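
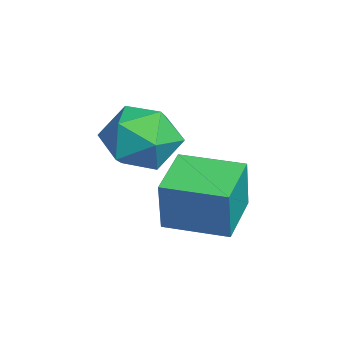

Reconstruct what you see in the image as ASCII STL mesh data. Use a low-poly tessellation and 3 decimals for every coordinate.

solid 
facet normal -0.933 0.049 0.356
outer loop
vertex -3.933 2.866 1.218
vertex -4.187 1.978 0.674
vertex -3.809 1.904 1.675
endloop
endfacet
facet normal -0.468 0.329 0.820
outer loop
vertex -3.933 2.866 1.218
vertex -3.809 1.904 1.675
vertex -3.057 2.658 1.802
endloop
endfacet
facet normal -0.124 0.861 0.493
outer loop
vertex -3.933 2.866 1.218
vertex -3.057 2.658 1.802
vertex -2.971 3.199 0.879
endloop
endfacet
facet normal -0.376 0.910 -0.173
outer loop
vertex -3.933 2.866 1.218
vertex -2.971 3.199 0.879
vertex -3.67 2.778 0.182
endloop
endfacet
facet normal -0.876 0.408 -0.257
outer loop
vertex -3.933 2.866 1.218
vertex -3.67 2.778 0.182
vertex -4.187 1.978 0.674
endloop
endfacet
facet normal 0.010 -0.176 0.984
outer loop
vertex -3.057 2.658 1.802
vertex -3.809 1.904 1.675
vertex -2.77 1.642 1.618
endloop
endfacet
facet normal -0.742 -0.628 0.234
outer loop
vertex -3.809 1.904 1.675
vertex -4.187 1.978 0.674
vertex -3.469 1.221 0.921
endloop
endfacet
facet normal -0.650 -0.046 -0.758
outer loop
vertex -4.187 1.978 0.674
vertex -3.67 2.778 0.182
vertex -3.383 1.762 -0.002
endloop
endfacet
facet normal 0.159 0.766 -0.622
outer loop
vertex -3.67 2.778 0.182
vertex -2.971 3.199 0.879
vertex -2.631 2.516 0.125
endloop
endfacet
facet normal 0.567 0.686 0.455
outer loop
vertex -2.971 3.199 0.879
vertex -3.057 2.658 1.802
vertex -2.253 2.442 1.126
endloop
endfacet
facet normal 0.376 -0.910 0.173
outer loop
vertex -2.507 1.554 0.582
vertex -2.77 1.642 1.618
vertex -3.469 1.221 0.921
endloop
endfacet
facet normal 0.124 -0.861 -0.493
outer loop
vertex -2.507 1.554 0.582
vertex -3.469 1.221 0.921
vertex -3.383 1.762 -0.002
endloop
endfacet
facet normal 0.468 -0.329 -0.820
outer loop
vertex -2.507 1.554 0.582
vertex -3.383 1.762 -0.002
vertex -2.631 2.516 0.125
endloop
endfacet
facet normal 0.933 -0.049 -0.356
outer loop
vertex -2.507 1.554 0.582
vertex -2.631 2.516 0.125
vertex -2.253 2.442 1.126
endloop
endfacet
facet normal 0.876 -0.408 0.257
outer loop
vertex -2.507 1.554 0.582
vertex -2.253 2.442 1.126
vertex -2.77 1.642 1.618
endloop
endfacet
facet normal -0.159 -0.766 0.622
outer loop
vertex -3.469 1.221 0.921
vertex -2.77 1.642 1.618
vertex -3.809 1.904 1.675
endloop
endfacet
facet normal -0.567 -0.686 -0.455
outer loop
vertex -3.383 1.762 -0.002
vertex -3.469 1.221 0.921
vertex -4.187 1.978 0.674
endloop
endfacet
facet normal -0.010 0.176 -0.984
outer loop
vertex -2.631 2.516 0.125
vertex -3.383 1.762 -0.002
vertex -3.67 2.778 0.182
endloop
endfacet
facet normal 0.742 0.628 -0.234
outer loop
vertex -2.253 2.442 1.126
vertex -2.631 2.516 0.125
vertex -2.971 3.199 0.879
endloop
endfacet
facet normal 0.650 0.046 0.758
outer loop
vertex -2.77 1.642 1.618
vertex -2.253 2.442 1.126
vertex -3.057 2.658 1.802
endloop
endfacet
facet normal -0.885 0.411 0.219
outer loop
vertex -4.155 3.19 -0.21
vertex -3.445 4.745 -0.26
vertex -4.487 3.292 -1.741
endloop
endfacet
facet normal -0.415 -0.909 0.029
outer loop
vertex -3.115 2.655 -2.08
vertex -4.155 3.19 -0.21
vertex -4.487 3.292 -1.741
endloop
endfacet
facet normal -0.885 0.411 0.219
outer loop
vertex -4.487 3.292 -1.741
vertex -3.445 4.745 -0.26
vertex -3.777 4.847 -1.791
endloop
endfacet
facet normal -0.211 0.065 -0.975
outer loop
vertex -3.777 4.847 -1.791
vertex -3.115 2.655 -2.08
vertex -4.487 3.292 -1.741
endloop
endfacet
facet normal 0.211 -0.065 0.975
outer loop
vertex -4.155 3.19 -0.21
vertex -2.073 4.108 -0.599
vertex -3.445 4.745 -0.26
endloop
endfacet
facet normal -0.415 -0.909 0.029
outer loop
vertex -2.783 2.553 -0.549
vertex -4.155 3.19 -0.21
vertex -3.115 2.655 -2.08
endloop
endfacet
facet normal 0.211 -0.065 0.975
outer loop
vertex -2.783 2.553 -0.549
vertex -2.073 4.108 -0.599
vertex -4.155 3.19 -0.21
endloop
endfacet
facet normal 0.415 0.909 -0.029
outer loop
vertex -3.445 4.745 -0.26
vertex -2.073 4.108 -0.599
vertex -3.777 4.847 -1.791
endloop
endfacet
facet normal -0.211 0.065 -0.975
outer loop
vertex -2.405 4.21 -2.13
vertex -3.115 2.655 -2.08
vertex -3.777 4.847 -1.791
endloop
endfacet
facet normal 0.415 0.909 -0.029
outer loop
vertex -3.777 4.847 -1.791
vertex -2.073 4.108 -0.599
vertex -2.405 4.21 -2.13
endloop
endfacet
facet normal 0.885 -0.411 -0.219
outer loop
vertex -2.405 4.21 -2.13
vertex -2.783 2.553 -0.549
vertex -3.115 2.655 -2.08
endloop
endfacet
facet normal 0.885 -0.411 -0.219
outer loop
vertex -2.073 4.108 -0.599
vertex -2.783 2.553 -0.549
vertex -2.405 4.21 -2.13
endloop
endfacet

endsolid


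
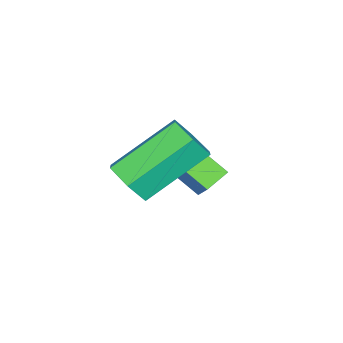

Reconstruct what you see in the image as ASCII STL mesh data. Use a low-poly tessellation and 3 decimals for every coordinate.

solid 
facet normal -0.862 0.326 0.387
outer loop
vertex -1.835 0.929 1.723
vertex -1.28 1.466 2.507
vertex -1.798 1.618 1.226
endloop
endfacet
facet normal -0.504 -0.487 -0.713
outer loop
vertex -1.1 1.354 0.913
vertex -1.835 0.929 1.723
vertex -1.798 1.618 1.226
endloop
endfacet
facet normal -0.863 0.324 0.387
outer loop
vertex -1.798 1.618 1.226
vertex -1.28 1.466 2.507
vertex -1.244 2.154 2.011
endloop
endfacet
facet normal 0.044 0.810 -0.584
outer loop
vertex -1.244 2.154 2.011
vertex -1.1 1.354 0.913
vertex -1.798 1.618 1.226
endloop
endfacet
facet normal -0.044 -0.810 0.585
outer loop
vertex -1.835 0.929 1.723
vertex -0.582 1.202 2.194
vertex -1.28 1.466 2.507
endloop
endfacet
facet normal -0.504 -0.488 -0.713
outer loop
vertex -1.136 0.666 1.409
vertex -1.835 0.929 1.723
vertex -1.1 1.354 0.913
endloop
endfacet
facet normal -0.043 -0.811 0.584
outer loop
vertex -1.136 0.666 1.409
vertex -0.582 1.202 2.194
vertex -1.835 0.929 1.723
endloop
endfacet
facet normal 0.504 0.488 0.713
outer loop
vertex -1.28 1.466 2.507
vertex -0.582 1.202 2.194
vertex -1.244 2.154 2.011
endloop
endfacet
facet normal 0.042 0.810 -0.585
outer loop
vertex -0.545 1.891 1.697
vertex -1.1 1.354 0.913
vertex -1.244 2.154 2.011
endloop
endfacet
facet normal 0.504 0.487 0.713
outer loop
vertex -1.244 2.154 2.011
vertex -0.582 1.202 2.194
vertex -0.545 1.891 1.697
endloop
endfacet
facet normal 0.862 -0.325 -0.388
outer loop
vertex -0.545 1.891 1.697
vertex -1.136 0.666 1.409
vertex -1.1 1.354 0.913
endloop
endfacet
facet normal 0.863 -0.325 -0.387
outer loop
vertex -0.582 1.202 2.194
vertex -1.136 0.666 1.409
vertex -0.545 1.891 1.697
endloop
endfacet
facet normal 0.636 -0.519 -0.571
outer loop
vertex 2.144 0.511 3.857
vertex 1.861 0.855 3.229
vertex 2.455 1.169 3.605
endloop
endfacet
facet normal 0.658 -0.022 0.753
outer loop
vertex 2.144 0.511 3.857
vertex 2.455 1.169 3.605
vertex 0.782 1.621 5.079
endloop
endfacet
facet normal 0.658 -0.022 0.753
outer loop
vertex 0.782 1.621 5.079
vertex 2.455 1.169 3.605
vertex 1.093 2.279 4.827
endloop
endfacet
facet normal -0.636 0.519 0.571
outer loop
vertex 0.782 1.621 5.079
vertex 1.093 2.279 4.827
vertex 0.499 1.965 4.451
endloop
endfacet
facet normal 0.636 -0.519 -0.571
outer loop
vertex 2.455 1.169 3.605
vertex 1.861 0.855 3.229
vertex 2.172 1.513 2.977
endloop
endfacet
facet normal 0.678 0.729 0.094
outer loop
vertex 2.455 1.169 3.605
vertex 2.172 1.513 2.977
vertex 1.093 2.279 4.827
endloop
endfacet
facet normal 0.678 0.729 0.094
outer loop
vertex 1.093 2.279 4.827
vertex 2.172 1.513 2.977
vertex 0.81 2.623 4.199
endloop
endfacet
facet normal -0.636 0.519 0.571
outer loop
vertex 1.093 2.279 4.827
vertex 0.81 2.623 4.199
vertex 0.499 1.965 4.451
endloop
endfacet
facet normal 0.636 -0.519 -0.571
outer loop
vertex 2.172 1.513 2.977
vertex 1.861 0.855 3.229
vertex 1.578 1.199 2.601
endloop
endfacet
facet normal 0.020 0.751 -0.660
outer loop
vertex 2.172 1.513 2.977
vertex 1.578 1.199 2.601
vertex 0.81 2.623 4.199
endloop
endfacet
facet normal 0.020 0.751 -0.660
outer loop
vertex 0.81 2.623 4.199
vertex 1.578 1.199 2.601
vertex 0.216 2.309 3.823
endloop
endfacet
facet normal -0.636 0.519 0.571
outer loop
vertex 0.81 2.623 4.199
vertex 0.216 2.309 3.823
vertex 0.499 1.965 4.451
endloop
endfacet
facet normal 0.636 -0.519 -0.571
outer loop
vertex 1.578 1.199 2.601
vertex 1.861 0.855 3.229
vertex 1.267 0.541 2.853
endloop
endfacet
facet normal -0.658 0.022 -0.753
outer loop
vertex 1.578 1.199 2.601
vertex 1.267 0.541 2.853
vertex 0.216 2.309 3.823
endloop
endfacet
facet normal -0.658 0.022 -0.753
outer loop
vertex 0.216 2.309 3.823
vertex 1.267 0.541 2.853
vertex -0.095 1.651 4.075
endloop
endfacet
facet normal -0.636 0.519 0.571
outer loop
vertex 0.216 2.309 3.823
vertex -0.095 1.651 4.075
vertex 0.499 1.965 4.451
endloop
endfacet
facet normal 0.636 -0.519 -0.571
outer loop
vertex 1.267 0.541 2.853
vertex 1.861 0.855 3.229
vertex 1.55 0.197 3.481
endloop
endfacet
facet normal -0.678 -0.729 -0.094
outer loop
vertex 1.267 0.541 2.853
vertex 1.55 0.197 3.481
vertex -0.095 1.651 4.075
endloop
endfacet
facet normal -0.678 -0.729 -0.094
outer loop
vertex -0.095 1.651 4.075
vertex 1.55 0.197 3.481
vertex 0.188 1.307 4.703
endloop
endfacet
facet normal -0.636 0.519 0.571
outer loop
vertex -0.095 1.651 4.075
vertex 0.188 1.307 4.703
vertex 0.499 1.965 4.451
endloop
endfacet
facet normal 0.636 -0.519 -0.571
outer loop
vertex 1.55 0.197 3.481
vertex 1.861 0.855 3.229
vertex 2.144 0.511 3.857
endloop
endfacet
facet normal -0.020 -0.751 0.660
outer loop
vertex 1.55 0.197 3.481
vertex 2.144 0.511 3.857
vertex 0.188 1.307 4.703
endloop
endfacet
facet normal -0.020 -0.751 0.660
outer loop
vertex 0.188 1.307 4.703
vertex 2.144 0.511 3.857
vertex 0.782 1.621 5.079
endloop
endfacet
facet normal -0.636 0.519 0.571
outer loop
vertex 0.188 1.307 4.703
vertex 0.782 1.621 5.079
vertex 0.499 1.965 4.451
endloop
endfacet

endsolid


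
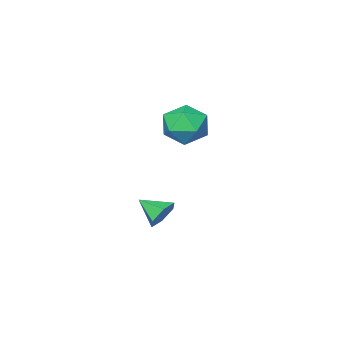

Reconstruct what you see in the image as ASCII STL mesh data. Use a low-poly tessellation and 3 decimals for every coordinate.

solid 
facet normal -0.319 0.837 -0.445
outer loop
vertex -1.884 0.505 -2.629
vertex -2.196 0.019 -3.319
vertex -2.728 0.192 -2.613
endloop
endfacet
facet normal 0.025 -0.016 1.000
outer loop
vertex -1.884 0.505 -2.629
vertex -2.728 0.192 -2.613
vertex -1.724 -1.219 -2.661
endloop
endfacet
facet normal -0.318 0.837 -0.445
outer loop
vertex -2.728 0.192 -2.613
vertex -2.196 0.019 -3.319
vertex -3.04 -0.294 -3.304
endloop
endfacet
facet normal -0.632 -0.470 0.616
outer loop
vertex -2.728 0.192 -2.613
vertex -3.04 -0.294 -3.304
vertex -1.724 -1.219 -2.661
endloop
endfacet
facet normal -0.318 0.837 -0.445
outer loop
vertex -3.04 -0.294 -3.304
vertex -2.196 0.019 -3.319
vertex -2.508 -0.467 -4.009
endloop
endfacet
facet normal -0.507 -0.844 -0.176
outer loop
vertex -3.04 -0.294 -3.304
vertex -2.508 -0.467 -4.009
vertex -1.724 -1.219 -2.661
endloop
endfacet
facet normal -0.320 0.837 -0.445
outer loop
vertex -2.508 -0.467 -4.009
vertex -2.196 0.019 -3.319
vertex -1.665 -0.153 -4.025
endloop
endfacet
facet normal 0.273 -0.764 -0.585
outer loop
vertex -2.508 -0.467 -4.009
vertex -1.665 -0.153 -4.025
vertex -1.724 -1.219 -2.661
endloop
endfacet
facet normal -0.320 0.837 -0.445
outer loop
vertex -1.665 -0.153 -4.025
vertex -2.196 0.019 -3.319
vertex -1.353 0.333 -3.335
endloop
endfacet
facet normal 0.929 -0.310 -0.202
outer loop
vertex -1.665 -0.153 -4.025
vertex -1.353 0.333 -3.335
vertex -1.724 -1.219 -2.661
endloop
endfacet
facet normal -0.320 0.837 -0.445
outer loop
vertex -1.353 0.333 -3.335
vertex -2.196 0.019 -3.319
vertex -1.884 0.505 -2.629
endloop
endfacet
facet normal 0.805 0.064 0.590
outer loop
vertex -1.353 0.333 -3.335
vertex -1.884 0.505 -2.629
vertex -1.724 -1.219 -2.661
endloop
endfacet
facet normal -0.418 0.907 0.045
outer loop
vertex -3.599 1.536 2.05
vertex -3.615 1.467 3.289
vertex -2.631 1.949 2.708
endloop
endfacet
facet normal -0.001 0.848 -0.531
outer loop
vertex -3.599 1.536 2.05
vertex -2.631 1.949 2.708
vertex -2.443 1.298 1.668
endloop
endfacet
facet normal -0.243 0.302 -0.922
outer loop
vertex -3.599 1.536 2.05
vertex -2.443 1.298 1.668
vertex -3.311 0.414 1.607
endloop
endfacet
facet normal -0.809 0.024 -0.587
outer loop
vertex -3.599 1.536 2.05
vertex -3.311 0.414 1.607
vertex -4.035 0.518 2.609
endloop
endfacet
facet normal -0.917 0.398 0.010
outer loop
vertex -3.599 1.536 2.05
vertex -4.035 0.518 2.609
vertex -3.615 1.467 3.289
endloop
endfacet
facet normal 0.658 0.686 -0.310
outer loop
vertex -2.443 1.298 1.668
vertex -2.631 1.949 2.708
vertex -1.745 1.082 2.671
endloop
endfacet
facet normal -0.016 0.783 0.622
outer loop
vertex -2.631 1.949 2.708
vertex -3.615 1.467 3.289
vertex -2.469 1.186 3.673
endloop
endfacet
facet normal -0.824 -0.040 0.565
outer loop
vertex -3.615 1.467 3.289
vertex -4.035 0.518 2.609
vertex -3.337 0.302 3.612
endloop
endfacet
facet normal -0.649 -0.646 -0.402
outer loop
vertex -4.035 0.518 2.609
vertex -3.311 0.414 1.607
vertex -3.149 -0.349 2.572
endloop
endfacet
facet normal 0.268 -0.198 -0.943
outer loop
vertex -3.311 0.414 1.607
vertex -2.443 1.298 1.668
vertex -2.165 0.133 1.991
endloop
endfacet
facet normal 0.809 -0.024 0.587
outer loop
vertex -2.181 0.064 3.23
vertex -1.745 1.082 2.671
vertex -2.469 1.186 3.673
endloop
endfacet
facet normal 0.243 -0.302 0.922
outer loop
vertex -2.181 0.064 3.23
vertex -2.469 1.186 3.673
vertex -3.337 0.302 3.612
endloop
endfacet
facet normal 0.001 -0.848 0.531
outer loop
vertex -2.181 0.064 3.23
vertex -3.337 0.302 3.612
vertex -3.149 -0.349 2.572
endloop
endfacet
facet normal 0.418 -0.907 -0.045
outer loop
vertex -2.181 0.064 3.23
vertex -3.149 -0.349 2.572
vertex -2.165 0.133 1.991
endloop
endfacet
facet normal 0.917 -0.398 -0.010
outer loop
vertex -2.181 0.064 3.23
vertex -2.165 0.133 1.991
vertex -1.745 1.082 2.671
endloop
endfacet
facet normal 0.649 0.646 0.402
outer loop
vertex -2.469 1.186 3.673
vertex -1.745 1.082 2.671
vertex -2.631 1.949 2.708
endloop
endfacet
facet normal -0.268 0.198 0.943
outer loop
vertex -3.337 0.302 3.612
vertex -2.469 1.186 3.673
vertex -3.615 1.467 3.289
endloop
endfacet
facet normal -0.658 -0.686 0.310
outer loop
vertex -3.149 -0.349 2.572
vertex -3.337 0.302 3.612
vertex -4.035 0.518 2.609
endloop
endfacet
facet normal 0.016 -0.783 -0.622
outer loop
vertex -2.165 0.133 1.991
vertex -3.149 -0.349 2.572
vertex -3.311 0.414 1.607
endloop
endfacet
facet normal 0.824 0.040 -0.565
outer loop
vertex -1.745 1.082 2.671
vertex -2.165 0.133 1.991
vertex -2.443 1.298 1.668
endloop
endfacet

endsolid


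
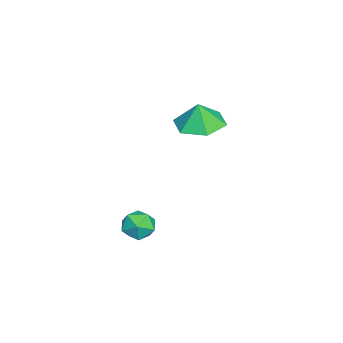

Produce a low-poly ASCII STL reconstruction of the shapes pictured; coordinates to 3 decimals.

solid 
facet normal -0.117 0.052 -0.992
outer loop
vertex -1.694 0.451 2.474
vertex -2.664 0.009 2.565
vertex -2.555 1.072 2.608
endloop
endfacet
facet normal 0.520 0.588 0.620
outer loop
vertex -1.694 0.451 2.474
vertex -2.555 1.072 2.608
vertex -2.536 -0.049 3.655
endloop
endfacet
facet normal -0.116 0.052 -0.992
outer loop
vertex -2.555 1.072 2.608
vertex -2.664 0.009 2.565
vertex -3.525 0.63 2.698
endloop
endfacet
facet normal -0.235 0.661 0.712
outer loop
vertex -2.555 1.072 2.608
vertex -3.525 0.63 2.698
vertex -2.536 -0.049 3.655
endloop
endfacet
facet normal -0.116 0.052 -0.992
outer loop
vertex -3.525 0.63 2.698
vertex -2.664 0.009 2.565
vertex -3.634 -0.434 2.655
endloop
endfacet
facet normal -0.680 0.040 0.732
outer loop
vertex -3.525 0.63 2.698
vertex -3.634 -0.434 2.655
vertex -2.536 -0.049 3.655
endloop
endfacet
facet normal -0.116 0.053 -0.992
outer loop
vertex -3.634 -0.434 2.655
vertex -2.664 0.009 2.565
vertex -2.773 -1.055 2.521
endloop
endfacet
facet normal -0.370 -0.655 0.659
outer loop
vertex -3.634 -0.434 2.655
vertex -2.773 -1.055 2.521
vertex -2.536 -0.049 3.655
endloop
endfacet
facet normal -0.116 0.053 -0.992
outer loop
vertex -2.773 -1.055 2.521
vertex -2.664 0.009 2.565
vertex -1.803 -0.612 2.431
endloop
endfacet
facet normal 0.385 -0.729 0.566
outer loop
vertex -2.773 -1.055 2.521
vertex -1.803 -0.612 2.431
vertex -2.536 -0.049 3.655
endloop
endfacet
facet normal -0.117 0.052 -0.992
outer loop
vertex -1.803 -0.612 2.431
vertex -2.664 0.009 2.565
vertex -1.694 0.451 2.474
endloop
endfacet
facet normal 0.830 -0.107 0.547
outer loop
vertex -1.803 -0.612 2.431
vertex -1.694 0.451 2.474
vertex -2.536 -0.049 3.655
endloop
endfacet
facet normal -0.979 0.191 0.071
outer loop
vertex 1.412 -1.578 -0.618
vertex 1.46 -1.609 0.126
vertex 1.561 -0.959 -0.228
endloop
endfacet
facet normal -0.702 0.493 -0.515
outer loop
vertex 1.412 -1.578 -0.618
vertex 1.561 -0.959 -0.228
vertex 1.929 -1.098 -0.863
endloop
endfacet
facet normal -0.411 -0.023 -0.911
outer loop
vertex 1.412 -1.578 -0.618
vertex 1.929 -1.098 -0.863
vertex 2.054 -1.833 -0.901
endloop
endfacet
facet normal -0.508 -0.644 -0.572
outer loop
vertex 1.412 -1.578 -0.618
vertex 2.054 -1.833 -0.901
vertex 1.765 -2.148 -0.29
endloop
endfacet
facet normal -0.858 -0.512 0.034
outer loop
vertex 1.412 -1.578 -0.618
vertex 1.765 -2.148 -0.29
vertex 1.46 -1.609 0.126
endloop
endfacet
facet normal -0.179 0.934 -0.308
outer loop
vertex 1.929 -1.098 -0.863
vertex 1.561 -0.959 -0.228
vertex 2.295 -0.832 -0.27
endloop
endfacet
facet normal -0.628 0.445 0.638
outer loop
vertex 1.561 -0.959 -0.228
vertex 1.46 -1.609 0.126
vertex 2.006 -1.147 0.341
endloop
endfacet
facet normal -0.434 -0.691 0.578
outer loop
vertex 1.46 -1.609 0.126
vertex 1.765 -2.148 -0.29
vertex 2.131 -1.882 0.303
endloop
endfacet
facet normal 0.134 -0.905 -0.404
outer loop
vertex 1.765 -2.148 -0.29
vertex 2.054 -1.833 -0.901
vertex 2.499 -2.021 -0.332
endloop
endfacet
facet normal 0.291 0.099 -0.952
outer loop
vertex 2.054 -1.833 -0.901
vertex 1.929 -1.098 -0.863
vertex 2.6 -1.371 -0.686
endloop
endfacet
facet normal 0.508 0.644 0.572
outer loop
vertex 2.648 -1.402 0.058
vertex 2.295 -0.832 -0.27
vertex 2.006 -1.147 0.341
endloop
endfacet
facet normal 0.411 0.023 0.911
outer loop
vertex 2.648 -1.402 0.058
vertex 2.006 -1.147 0.341
vertex 2.131 -1.882 0.303
endloop
endfacet
facet normal 0.702 -0.493 0.515
outer loop
vertex 2.648 -1.402 0.058
vertex 2.131 -1.882 0.303
vertex 2.499 -2.021 -0.332
endloop
endfacet
facet normal 0.979 -0.191 -0.071
outer loop
vertex 2.648 -1.402 0.058
vertex 2.499 -2.021 -0.332
vertex 2.6 -1.371 -0.686
endloop
endfacet
facet normal 0.858 0.512 -0.034
outer loop
vertex 2.648 -1.402 0.058
vertex 2.6 -1.371 -0.686
vertex 2.295 -0.832 -0.27
endloop
endfacet
facet normal -0.134 0.905 0.404
outer loop
vertex 2.006 -1.147 0.341
vertex 2.295 -0.832 -0.27
vertex 1.561 -0.959 -0.228
endloop
endfacet
facet normal -0.291 -0.099 0.952
outer loop
vertex 2.131 -1.882 0.303
vertex 2.006 -1.147 0.341
vertex 1.46 -1.609 0.126
endloop
endfacet
facet normal 0.179 -0.934 0.308
outer loop
vertex 2.499 -2.021 -0.332
vertex 2.131 -1.882 0.303
vertex 1.765 -2.148 -0.29
endloop
endfacet
facet normal 0.628 -0.445 -0.638
outer loop
vertex 2.6 -1.371 -0.686
vertex 2.499 -2.021 -0.332
vertex 2.054 -1.833 -0.901
endloop
endfacet
facet normal 0.434 0.691 -0.578
outer loop
vertex 2.295 -0.832 -0.27
vertex 2.6 -1.371 -0.686
vertex 1.929 -1.098 -0.863
endloop
endfacet

endsolid


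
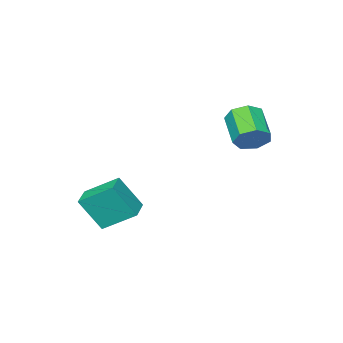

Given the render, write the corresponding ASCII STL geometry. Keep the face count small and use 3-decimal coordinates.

solid 
facet normal 0.424 0.746 -0.513
outer loop
vertex -2.529 4.093 -0.38
vertex -3.078 4.466 -0.291
vertex -2.534 4.424 0.097
endloop
endfacet
facet normal 0.906 -0.344 0.248
outer loop
vertex -2.529 4.093 -0.38
vertex -2.534 4.424 0.097
vertex -3.093 3.1 0.301
endloop
endfacet
facet normal 0.906 -0.344 0.248
outer loop
vertex -3.093 3.1 0.301
vertex -2.534 4.424 0.097
vertex -3.098 3.431 0.779
endloop
endfacet
facet normal -0.425 -0.746 0.512
outer loop
vertex -3.093 3.1 0.301
vertex -3.098 3.431 0.779
vertex -3.642 3.474 0.391
endloop
endfacet
facet normal 0.423 0.747 -0.513
outer loop
vertex -2.534 4.424 0.097
vertex -3.078 4.466 -0.291
vertex -2.949 4.787 0.283
endloop
endfacet
facet normal 0.558 0.230 0.797
outer loop
vertex -2.534 4.424 0.097
vertex -2.949 4.787 0.283
vertex -3.098 3.431 0.779
endloop
endfacet
facet normal 0.559 0.230 0.796
outer loop
vertex -3.098 3.431 0.779
vertex -2.949 4.787 0.283
vertex -3.512 3.794 0.965
endloop
endfacet
facet normal -0.424 -0.747 0.512
outer loop
vertex -3.098 3.431 0.779
vertex -3.512 3.794 0.965
vertex -3.642 3.474 0.391
endloop
endfacet
facet normal 0.424 0.747 -0.513
outer loop
vertex -2.949 4.787 0.283
vertex -3.078 4.466 -0.291
vertex -3.461 4.908 0.036
endloop
endfacet
facet normal -0.211 0.632 0.746
outer loop
vertex -2.949 4.787 0.283
vertex -3.461 4.908 0.036
vertex -3.512 3.794 0.965
endloop
endfacet
facet normal -0.209 0.632 0.746
outer loop
vertex -3.512 3.794 0.965
vertex -3.461 4.908 0.036
vertex -4.025 3.916 0.718
endloop
endfacet
facet normal -0.424 -0.747 0.512
outer loop
vertex -3.512 3.794 0.965
vertex -4.025 3.916 0.718
vertex -3.642 3.474 0.391
endloop
endfacet
facet normal 0.424 0.747 -0.512
outer loop
vertex -3.461 4.908 0.036
vertex -3.078 4.466 -0.291
vertex -3.685 4.697 -0.457
endloop
endfacet
facet normal -0.819 0.558 0.134
outer loop
vertex -3.461 4.908 0.036
vertex -3.685 4.697 -0.457
vertex -4.025 3.916 0.718
endloop
endfacet
facet normal -0.820 0.557 0.133
outer loop
vertex -4.025 3.916 0.718
vertex -3.685 4.697 -0.457
vertex -4.249 3.704 0.225
endloop
endfacet
facet normal -0.423 -0.747 0.513
outer loop
vertex -4.025 3.916 0.718
vertex -4.249 3.704 0.225
vertex -3.642 3.474 0.391
endloop
endfacet
facet normal 0.424 0.747 -0.512
outer loop
vertex -3.685 4.697 -0.457
vertex -3.078 4.466 -0.291
vertex -3.452 4.312 -0.825
endloop
endfacet
facet normal -0.812 0.063 -0.580
outer loop
vertex -3.685 4.697 -0.457
vertex -3.452 4.312 -0.825
vertex -4.249 3.704 0.225
endloop
endfacet
facet normal -0.812 0.063 -0.580
outer loop
vertex -4.249 3.704 0.225
vertex -3.452 4.312 -0.825
vertex -4.016 3.319 -0.143
endloop
endfacet
facet normal -0.423 -0.747 0.513
outer loop
vertex -4.249 3.704 0.225
vertex -4.016 3.319 -0.143
vertex -3.642 3.474 0.391
endloop
endfacet
facet normal 0.425 0.746 -0.513
outer loop
vertex -3.452 4.312 -0.825
vertex -3.078 4.466 -0.291
vertex -2.938 4.043 -0.791
endloop
endfacet
facet normal -0.194 -0.478 -0.857
outer loop
vertex -3.452 4.312 -0.825
vertex -2.938 4.043 -0.791
vertex -4.016 3.319 -0.143
endloop
endfacet
facet normal -0.193 -0.479 -0.856
outer loop
vertex -4.016 3.319 -0.143
vertex -2.938 4.043 -0.791
vertex -3.501 3.05 -0.109
endloop
endfacet
facet normal -0.424 -0.746 0.513
outer loop
vertex -4.016 3.319 -0.143
vertex -3.501 3.05 -0.109
vertex -3.642 3.474 0.391
endloop
endfacet
facet normal 0.424 0.746 -0.513
outer loop
vertex -2.938 4.043 -0.791
vertex -3.078 4.466 -0.291
vertex -2.529 4.093 -0.38
endloop
endfacet
facet normal 0.571 -0.659 -0.488
outer loop
vertex -2.938 4.043 -0.791
vertex -2.529 4.093 -0.38
vertex -3.501 3.05 -0.109
endloop
endfacet
facet normal 0.572 -0.659 -0.488
outer loop
vertex -3.501 3.05 -0.109
vertex -2.529 4.093 -0.38
vertex -3.093 3.1 0.301
endloop
endfacet
facet normal -0.424 -0.746 0.513
outer loop
vertex -3.501 3.05 -0.109
vertex -3.093 3.1 0.301
vertex -3.642 3.474 0.391
endloop
endfacet
facet normal -0.793 -0.607 0.057
outer loop
vertex 0.131 -0.341 -3.318
vertex -0.571 0.649 -2.543
vertex -0.41 0.249 -4.562
endloop
endfacet
facet normal 0.487 -0.688 -0.538
outer loop
vertex 0.351 0.831 -4.617
vertex 0.131 -0.341 -3.318
vertex -0.41 0.249 -4.562
endloop
endfacet
facet normal -0.793 -0.607 0.057
outer loop
vertex -0.41 0.249 -4.562
vertex -0.571 0.649 -2.543
vertex -1.112 1.239 -3.788
endloop
endfacet
facet normal -0.366 0.398 -0.841
outer loop
vertex -1.112 1.239 -3.788
vertex 0.351 0.831 -4.617
vertex -0.41 0.249 -4.562
endloop
endfacet
facet normal 0.366 -0.399 0.841
outer loop
vertex 0.131 -0.341 -3.318
vertex 0.19 1.231 -2.598
vertex -0.571 0.649 -2.543
endloop
endfacet
facet normal 0.488 -0.688 -0.538
outer loop
vertex 0.892 0.241 -3.372
vertex 0.131 -0.341 -3.318
vertex 0.351 0.831 -4.617
endloop
endfacet
facet normal 0.365 -0.399 0.841
outer loop
vertex 0.892 0.241 -3.372
vertex 0.19 1.231 -2.598
vertex 0.131 -0.341 -3.318
endloop
endfacet
facet normal -0.487 0.688 0.538
outer loop
vertex -0.571 0.649 -2.543
vertex 0.19 1.231 -2.598
vertex -1.112 1.239 -3.788
endloop
endfacet
facet normal -0.365 0.399 -0.841
outer loop
vertex -0.351 1.821 -3.842
vertex 0.351 0.831 -4.617
vertex -1.112 1.239 -3.788
endloop
endfacet
facet normal -0.488 0.688 0.538
outer loop
vertex -1.112 1.239 -3.788
vertex 0.19 1.231 -2.598
vertex -0.351 1.821 -3.842
endloop
endfacet
facet normal 0.793 0.607 -0.057
outer loop
vertex -0.351 1.821 -3.842
vertex 0.892 0.241 -3.372
vertex 0.351 0.831 -4.617
endloop
endfacet
facet normal 0.793 0.607 -0.057
outer loop
vertex 0.19 1.231 -2.598
vertex 0.892 0.241 -3.372
vertex -0.351 1.821 -3.842
endloop
endfacet

endsolid


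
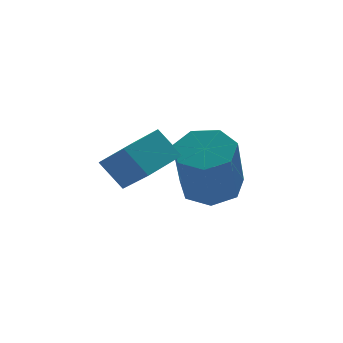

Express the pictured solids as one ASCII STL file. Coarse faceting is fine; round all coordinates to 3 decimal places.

solid 
facet normal -0.832 -0.521 -0.190
outer loop
vertex -0.305 -2.4 2.379
vertex -0.723 -1.415 1.508
vertex 0.21 -2.919 1.544
endloop
endfacet
facet normal 0.303 -0.714 0.631
outer loop
vertex 1.383 -2.185 1.812
vertex -0.305 -2.4 2.379
vertex 0.21 -2.919 1.544
endloop
endfacet
facet normal -0.832 -0.521 -0.190
outer loop
vertex 0.21 -2.919 1.544
vertex -0.723 -1.415 1.508
vertex -0.208 -1.934 0.673
endloop
endfacet
facet normal 0.465 -0.468 -0.752
outer loop
vertex -0.208 -1.934 0.673
vertex 1.383 -2.185 1.812
vertex 0.21 -2.919 1.544
endloop
endfacet
facet normal -0.465 0.468 0.752
outer loop
vertex -0.305 -2.4 2.379
vertex 0.45 -0.681 1.776
vertex -0.723 -1.415 1.508
endloop
endfacet
facet normal 0.303 -0.714 0.631
outer loop
vertex 0.868 -1.666 2.647
vertex -0.305 -2.4 2.379
vertex 1.383 -2.185 1.812
endloop
endfacet
facet normal -0.465 0.468 0.752
outer loop
vertex 0.868 -1.666 2.647
vertex 0.45 -0.681 1.776
vertex -0.305 -2.4 2.379
endloop
endfacet
facet normal -0.303 0.714 -0.631
outer loop
vertex -0.723 -1.415 1.508
vertex 0.45 -0.681 1.776
vertex -0.208 -1.934 0.673
endloop
endfacet
facet normal 0.465 -0.468 -0.752
outer loop
vertex 0.965 -1.2 0.941
vertex 1.383 -2.185 1.812
vertex -0.208 -1.934 0.673
endloop
endfacet
facet normal -0.303 0.714 -0.631
outer loop
vertex -0.208 -1.934 0.673
vertex 0.45 -0.681 1.776
vertex 0.965 -1.2 0.941
endloop
endfacet
facet normal 0.832 0.521 0.190
outer loop
vertex 0.965 -1.2 0.941
vertex 0.868 -1.666 2.647
vertex 1.383 -2.185 1.812
endloop
endfacet
facet normal 0.832 0.521 0.190
outer loop
vertex 0.45 -0.681 1.776
vertex 0.868 -1.666 2.647
vertex 0.965 -1.2 0.941
endloop
endfacet
facet normal 0.239 0.403 -0.884
outer loop
vertex 3.901 -0.159 -0.366
vertex 2.992 0.015 -0.532
vertex 3.626 0.565 -0.11
endloop
endfacet
facet normal 0.911 0.223 0.348
outer loop
vertex 3.901 -0.159 -0.366
vertex 3.626 0.565 -0.11
vertex 3.397 -1.009 1.499
endloop
endfacet
facet normal 0.911 0.223 0.348
outer loop
vertex 3.397 -1.009 1.499
vertex 3.626 0.565 -0.11
vertex 3.122 -0.284 1.755
endloop
endfacet
facet normal -0.239 -0.403 0.883
outer loop
vertex 3.397 -1.009 1.499
vertex 3.122 -0.284 1.755
vertex 2.488 -0.835 1.332
endloop
endfacet
facet normal 0.239 0.403 -0.884
outer loop
vertex 3.626 0.565 -0.11
vertex 2.992 0.015 -0.532
vertex 2.874 0.875 -0.172
endloop
endfacet
facet normal 0.305 0.833 0.462
outer loop
vertex 3.626 0.565 -0.11
vertex 2.874 0.875 -0.172
vertex 3.122 -0.284 1.755
endloop
endfacet
facet normal 0.304 0.833 0.462
outer loop
vertex 3.122 -0.284 1.755
vertex 2.874 0.875 -0.172
vertex 2.37 0.025 1.692
endloop
endfacet
facet normal -0.239 -0.403 0.883
outer loop
vertex 3.122 -0.284 1.755
vertex 2.37 0.025 1.692
vertex 2.488 -0.835 1.332
endloop
endfacet
facet normal 0.239 0.403 -0.884
outer loop
vertex 2.874 0.875 -0.172
vertex 2.992 0.015 -0.532
vertex 2.211 0.537 -0.505
endloop
endfacet
facet normal -0.531 0.816 0.229
outer loop
vertex 2.874 0.875 -0.172
vertex 2.211 0.537 -0.505
vertex 2.37 0.025 1.692
endloop
endfacet
facet normal -0.531 0.816 0.229
outer loop
vertex 2.37 0.025 1.692
vertex 2.211 0.537 -0.505
vertex 1.707 -0.313 1.359
endloop
endfacet
facet normal -0.239 -0.403 0.884
outer loop
vertex 2.37 0.025 1.692
vertex 1.707 -0.313 1.359
vertex 2.488 -0.835 1.332
endloop
endfacet
facet normal 0.239 0.403 -0.883
outer loop
vertex 2.211 0.537 -0.505
vertex 2.992 0.015 -0.532
vertex 2.136 -0.194 -0.859
endloop
endfacet
facet normal -0.967 0.185 -0.177
outer loop
vertex 2.211 0.537 -0.505
vertex 2.136 -0.194 -0.859
vertex 1.707 -0.313 1.359
endloop
endfacet
facet normal -0.967 0.185 -0.177
outer loop
vertex 1.707 -0.313 1.359
vertex 2.136 -0.194 -0.859
vertex 1.632 -1.044 1.006
endloop
endfacet
facet normal -0.238 -0.402 0.884
outer loop
vertex 1.707 -0.313 1.359
vertex 1.632 -1.044 1.006
vertex 2.488 -0.835 1.332
endloop
endfacet
facet normal 0.239 0.402 -0.884
outer loop
vertex 2.136 -0.194 -0.859
vertex 2.992 0.015 -0.532
vertex 2.705 -0.768 -0.966
endloop
endfacet
facet normal -0.675 -0.585 -0.449
outer loop
vertex 2.136 -0.194 -0.859
vertex 2.705 -0.768 -0.966
vertex 1.632 -1.044 1.006
endloop
endfacet
facet normal -0.675 -0.585 -0.449
outer loop
vertex 1.632 -1.044 1.006
vertex 2.705 -0.768 -0.966
vertex 2.201 -1.618 0.898
endloop
endfacet
facet normal -0.238 -0.403 0.884
outer loop
vertex 1.632 -1.044 1.006
vertex 2.201 -1.618 0.898
vertex 2.488 -0.835 1.332
endloop
endfacet
facet normal 0.238 0.403 -0.884
outer loop
vertex 2.705 -0.768 -0.966
vertex 2.992 0.015 -0.532
vertex 3.491 -0.752 -0.747
endloop
endfacet
facet normal 0.125 -0.915 -0.383
outer loop
vertex 2.705 -0.768 -0.966
vertex 3.491 -0.752 -0.747
vertex 2.201 -1.618 0.898
endloop
endfacet
facet normal 0.125 -0.915 -0.383
outer loop
vertex 2.201 -1.618 0.898
vertex 3.491 -0.752 -0.747
vertex 2.987 -1.602 1.117
endloop
endfacet
facet normal -0.238 -0.403 0.884
outer loop
vertex 2.201 -1.618 0.898
vertex 2.987 -1.602 1.117
vertex 2.488 -0.835 1.332
endloop
endfacet
facet normal 0.238 0.403 -0.884
outer loop
vertex 3.491 -0.752 -0.747
vertex 2.992 0.015 -0.532
vertex 3.901 -0.159 -0.366
endloop
endfacet
facet normal 0.831 -0.556 -0.029
outer loop
vertex 3.491 -0.752 -0.747
vertex 3.901 -0.159 -0.366
vertex 2.987 -1.602 1.117
endloop
endfacet
facet normal 0.831 -0.556 -0.029
outer loop
vertex 2.987 -1.602 1.117
vertex 3.901 -0.159 -0.366
vertex 3.397 -1.009 1.499
endloop
endfacet
facet normal -0.239 -0.403 0.883
outer loop
vertex 2.987 -1.602 1.117
vertex 3.397 -1.009 1.499
vertex 2.488 -0.835 1.332
endloop
endfacet

endsolid


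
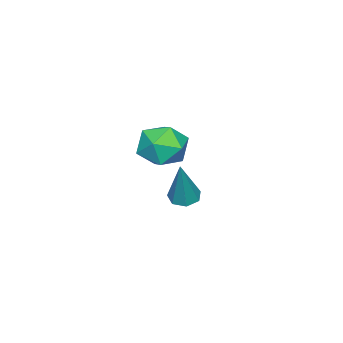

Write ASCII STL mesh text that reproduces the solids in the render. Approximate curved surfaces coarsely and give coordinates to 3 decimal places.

solid 
facet normal 0.436 0.557 0.707
outer loop
vertex 1.671 4.229 2.953
vertex 1.383 3.678 3.565
vertex 2.16 3.546 3.19
endloop
endfacet
facet normal 0.795 0.600 0.090
outer loop
vertex 1.671 4.229 2.953
vertex 2.16 3.546 3.19
vertex 2.092 3.763 2.347
endloop
endfacet
facet normal 0.347 0.844 -0.408
outer loop
vertex 1.671 4.229 2.953
vertex 2.092 3.763 2.347
vertex 1.274 4.029 2.202
endloop
endfacet
facet normal -0.288 0.952 -0.102
outer loop
vertex 1.671 4.229 2.953
vertex 1.274 4.029 2.202
vertex 0.836 3.977 2.955
endloop
endfacet
facet normal -0.232 0.775 0.588
outer loop
vertex 1.671 4.229 2.953
vertex 0.836 3.977 2.955
vertex 1.383 3.678 3.565
endloop
endfacet
facet normal 0.994 -0.060 -0.096
outer loop
vertex 2.092 3.763 2.347
vertex 2.16 3.546 3.19
vertex 2.064 2.923 2.585
endloop
endfacet
facet normal 0.413 -0.129 0.901
outer loop
vertex 2.16 3.546 3.19
vertex 1.383 3.678 3.565
vertex 1.626 2.871 3.338
endloop
endfacet
facet normal -0.669 0.223 0.709
outer loop
vertex 1.383 3.678 3.565
vertex 0.836 3.977 2.955
vertex 0.808 3.137 3.193
endloop
endfacet
facet normal -0.758 0.511 -0.406
outer loop
vertex 0.836 3.977 2.955
vertex 1.274 4.029 2.202
vertex 0.74 3.354 2.35
endloop
endfacet
facet normal 0.269 0.335 -0.903
outer loop
vertex 1.274 4.029 2.202
vertex 2.092 3.763 2.347
vertex 1.517 3.222 1.975
endloop
endfacet
facet normal 0.288 -0.952 0.102
outer loop
vertex 1.229 2.671 2.587
vertex 2.064 2.923 2.585
vertex 1.626 2.871 3.338
endloop
endfacet
facet normal -0.347 -0.844 0.408
outer loop
vertex 1.229 2.671 2.587
vertex 1.626 2.871 3.338
vertex 0.808 3.137 3.193
endloop
endfacet
facet normal -0.795 -0.600 -0.090
outer loop
vertex 1.229 2.671 2.587
vertex 0.808 3.137 3.193
vertex 0.74 3.354 2.35
endloop
endfacet
facet normal -0.436 -0.557 -0.707
outer loop
vertex 1.229 2.671 2.587
vertex 0.74 3.354 2.35
vertex 1.517 3.222 1.975
endloop
endfacet
facet normal 0.232 -0.775 -0.588
outer loop
vertex 1.229 2.671 2.587
vertex 1.517 3.222 1.975
vertex 2.064 2.923 2.585
endloop
endfacet
facet normal 0.758 -0.511 0.406
outer loop
vertex 1.626 2.871 3.338
vertex 2.064 2.923 2.585
vertex 2.16 3.546 3.19
endloop
endfacet
facet normal -0.269 -0.335 0.903
outer loop
vertex 0.808 3.137 3.193
vertex 1.626 2.871 3.338
vertex 1.383 3.678 3.565
endloop
endfacet
facet normal -0.994 0.060 0.096
outer loop
vertex 0.74 3.354 2.35
vertex 0.808 3.137 3.193
vertex 0.836 3.977 2.955
endloop
endfacet
facet normal -0.413 0.129 -0.901
outer loop
vertex 1.517 3.222 1.975
vertex 0.74 3.354 2.35
vertex 1.274 4.029 2.202
endloop
endfacet
facet normal 0.669 -0.223 -0.709
outer loop
vertex 2.064 2.923 2.585
vertex 1.517 3.222 1.975
vertex 2.092 3.763 2.347
endloop
endfacet
facet normal -0.363 -0.125 -0.923
outer loop
vertex -1.51 2.577 -1.526
vertex -1.916 2.265 -1.324
vertex -1.908 2.809 -1.401
endloop
endfacet
facet normal 0.496 0.868 -0.032
outer loop
vertex -1.51 2.577 -1.526
vertex -1.908 2.809 -1.401
vertex -1.244 2.495 0.384
endloop
endfacet
facet normal -0.363 -0.125 -0.923
outer loop
vertex -1.908 2.809 -1.401
vertex -1.916 2.265 -1.324
vertex -2.312 2.631 -1.218
endloop
endfacet
facet normal -0.284 0.921 0.268
outer loop
vertex -1.908 2.809 -1.401
vertex -2.312 2.631 -1.218
vertex -1.244 2.495 0.384
endloop
endfacet
facet normal -0.363 -0.125 -0.923
outer loop
vertex -2.312 2.631 -1.218
vertex -1.916 2.265 -1.324
vertex -2.417 2.177 -1.115
endloop
endfacet
facet normal -0.780 0.304 0.546
outer loop
vertex -2.312 2.631 -1.218
vertex -2.417 2.177 -1.115
vertex -1.244 2.495 0.384
endloop
endfacet
facet normal -0.363 -0.124 -0.923
outer loop
vertex -2.417 2.177 -1.115
vertex -1.916 2.265 -1.324
vertex -2.145 1.789 -1.17
endloop
endfacet
facet normal -0.617 -0.517 0.593
outer loop
vertex -2.417 2.177 -1.115
vertex -2.145 1.789 -1.17
vertex -1.244 2.495 0.384
endloop
endfacet
facet normal -0.363 -0.124 -0.923
outer loop
vertex -2.145 1.789 -1.17
vertex -1.916 2.265 -1.324
vertex -1.7 1.759 -1.341
endloop
endfacet
facet normal 0.081 -0.924 0.373
outer loop
vertex -2.145 1.789 -1.17
vertex -1.7 1.759 -1.341
vertex -1.244 2.495 0.384
endloop
endfacet
facet normal -0.363 -0.124 -0.923
outer loop
vertex -1.7 1.759 -1.341
vertex -1.916 2.265 -1.324
vertex -1.418 2.11 -1.499
endloop
endfacet
facet normal 0.790 -0.611 0.052
outer loop
vertex -1.7 1.759 -1.341
vertex -1.418 2.11 -1.499
vertex -1.244 2.495 0.384
endloop
endfacet
facet normal -0.363 -0.125 -0.923
outer loop
vertex -1.418 2.11 -1.499
vertex -1.916 2.265 -1.324
vertex -1.51 2.577 -1.526
endloop
endfacet
facet normal 0.974 0.185 -0.128
outer loop
vertex -1.418 2.11 -1.499
vertex -1.51 2.577 -1.526
vertex -1.244 2.495 0.384
endloop
endfacet

endsolid


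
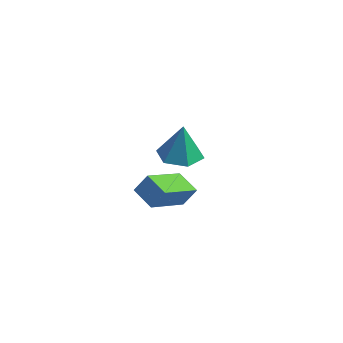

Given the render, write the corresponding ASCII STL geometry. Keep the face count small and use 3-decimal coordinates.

solid 
facet normal -0.361 -0.425 -0.830
outer loop
vertex -3.287 -1.191 -1.895
vertex -4.368 -1.041 -1.502
vertex -3.366 0.744 -2.852
endloop
endfacet
facet normal 0.932 -0.130 -0.339
outer loop
vertex -3.012 1.161 -2.038
vertex -3.287 -1.191 -1.895
vertex -3.366 0.744 -2.852
endloop
endfacet
facet normal -0.361 -0.425 -0.830
outer loop
vertex -3.366 0.744 -2.852
vertex -4.368 -1.041 -1.502
vertex -4.447 0.894 -2.459
endloop
endfacet
facet normal -0.037 0.896 -0.443
outer loop
vertex -4.447 0.894 -2.459
vertex -3.012 1.161 -2.038
vertex -3.366 0.744 -2.852
endloop
endfacet
facet normal 0.037 -0.896 0.443
outer loop
vertex -3.287 -1.191 -1.895
vertex -4.014 -0.624 -0.688
vertex -4.368 -1.041 -1.502
endloop
endfacet
facet normal 0.932 -0.130 -0.339
outer loop
vertex -2.933 -0.774 -1.081
vertex -3.287 -1.191 -1.895
vertex -3.012 1.161 -2.038
endloop
endfacet
facet normal 0.037 -0.896 0.443
outer loop
vertex -2.933 -0.774 -1.081
vertex -4.014 -0.624 -0.688
vertex -3.287 -1.191 -1.895
endloop
endfacet
facet normal -0.932 0.130 0.339
outer loop
vertex -4.368 -1.041 -1.502
vertex -4.014 -0.624 -0.688
vertex -4.447 0.894 -2.459
endloop
endfacet
facet normal -0.037 0.896 -0.443
outer loop
vertex -4.093 1.311 -1.645
vertex -3.012 1.161 -2.038
vertex -4.447 0.894 -2.459
endloop
endfacet
facet normal -0.932 0.130 0.339
outer loop
vertex -4.447 0.894 -2.459
vertex -4.014 -0.624 -0.688
vertex -4.093 1.311 -1.645
endloop
endfacet
facet normal 0.361 0.425 0.830
outer loop
vertex -4.093 1.311 -1.645
vertex -2.933 -0.774 -1.081
vertex -3.012 1.161 -2.038
endloop
endfacet
facet normal 0.361 0.425 0.830
outer loop
vertex -4.014 -0.624 -0.688
vertex -2.933 -0.774 -1.081
vertex -4.093 1.311 -1.645
endloop
endfacet
facet normal -0.074 -0.023 -0.997
outer loop
vertex -0.944 -0.713 1.942
vertex -1.74 -1.189 2.012
vertex -1.755 -0.259 1.992
endloop
endfacet
facet normal 0.467 0.792 0.393
outer loop
vertex -0.944 -0.713 1.942
vertex -1.755 -0.259 1.992
vertex -1.62 -1.151 3.628
endloop
endfacet
facet normal -0.074 -0.023 -0.997
outer loop
vertex -1.755 -0.259 1.992
vertex -1.74 -1.189 2.012
vertex -2.551 -0.735 2.062
endloop
endfacet
facet normal -0.426 0.779 0.460
outer loop
vertex -1.755 -0.259 1.992
vertex -2.551 -0.735 2.062
vertex -1.62 -1.151 3.628
endloop
endfacet
facet normal -0.075 -0.024 -0.997
outer loop
vertex -2.551 -0.735 2.062
vertex -1.74 -1.189 2.012
vertex -2.536 -1.665 2.083
endloop
endfacet
facet normal -0.860 -0.002 0.511
outer loop
vertex -2.551 -0.735 2.062
vertex -2.536 -1.665 2.083
vertex -1.62 -1.151 3.628
endloop
endfacet
facet normal -0.075 -0.024 -0.997
outer loop
vertex -2.536 -1.665 2.083
vertex -1.74 -1.189 2.012
vertex -1.726 -2.119 2.033
endloop
endfacet
facet normal -0.402 -0.771 0.495
outer loop
vertex -2.536 -1.665 2.083
vertex -1.726 -2.119 2.033
vertex -1.62 -1.151 3.628
endloop
endfacet
facet normal -0.074 -0.024 -0.997
outer loop
vertex -1.726 -2.119 2.033
vertex -1.74 -1.189 2.012
vertex -0.93 -1.643 1.963
endloop
endfacet
facet normal 0.491 -0.759 0.428
outer loop
vertex -1.726 -2.119 2.033
vertex -0.93 -1.643 1.963
vertex -1.62 -1.151 3.628
endloop
endfacet
facet normal -0.074 -0.024 -0.997
outer loop
vertex -0.93 -1.643 1.963
vertex -1.74 -1.189 2.012
vertex -0.944 -0.713 1.942
endloop
endfacet
facet normal 0.926 0.022 0.377
outer loop
vertex -0.93 -1.643 1.963
vertex -0.944 -0.713 1.942
vertex -1.62 -1.151 3.628
endloop
endfacet

endsolid


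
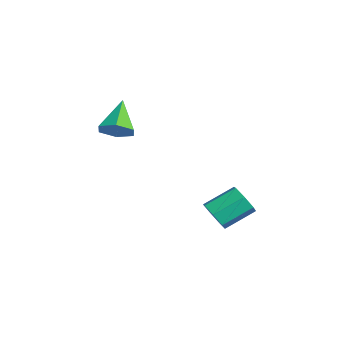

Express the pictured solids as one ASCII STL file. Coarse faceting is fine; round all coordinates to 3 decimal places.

solid 
facet normal 0.073 -0.869 -0.490
outer loop
vertex 1.426 0.826 -4.172
vertex 0.98 0.38 -3.448
vertex 0.596 0.788 -4.228
endloop
endfacet
facet normal 0.036 0.493 -0.869
outer loop
vertex 1.426 0.826 -4.172
vertex 0.596 0.788 -4.228
vertex 1.286 2.485 -3.236
endloop
endfacet
facet normal 0.036 0.493 -0.869
outer loop
vertex 1.286 2.485 -3.236
vertex 0.596 0.788 -4.228
vertex 0.456 2.447 -3.292
endloop
endfacet
facet normal -0.073 0.869 0.489
outer loop
vertex 1.286 2.485 -3.236
vertex 0.456 2.447 -3.292
vertex 0.84 2.04 -2.512
endloop
endfacet
facet normal 0.072 -0.869 -0.490
outer loop
vertex 0.596 0.788 -4.228
vertex 0.98 0.38 -3.448
vertex 0.055 0.443 -3.696
endloop
endfacet
facet normal -0.757 0.271 -0.594
outer loop
vertex 0.596 0.788 -4.228
vertex 0.055 0.443 -3.696
vertex 0.456 2.447 -3.292
endloop
endfacet
facet normal -0.757 0.271 -0.595
outer loop
vertex 0.456 2.447 -3.292
vertex 0.055 0.443 -3.696
vertex -0.085 2.102 -2.761
endloop
endfacet
facet normal -0.074 0.869 0.490
outer loop
vertex 0.456 2.447 -3.292
vertex -0.085 2.102 -2.761
vertex 0.84 2.04 -2.512
endloop
endfacet
facet normal 0.072 -0.869 -0.490
outer loop
vertex 0.055 0.443 -3.696
vertex 0.98 0.38 -3.448
vertex 0.21 0.051 -2.978
endloop
endfacet
facet normal -0.980 -0.154 0.127
outer loop
vertex 0.055 0.443 -3.696
vertex 0.21 0.051 -2.978
vertex -0.085 2.102 -2.761
endloop
endfacet
facet normal -0.980 -0.154 0.128
outer loop
vertex -0.085 2.102 -2.761
vertex 0.21 0.051 -2.978
vertex 0.071 1.71 -2.042
endloop
endfacet
facet normal -0.074 0.869 0.490
outer loop
vertex -0.085 2.102 -2.761
vertex 0.071 1.71 -2.042
vertex 0.84 2.04 -2.512
endloop
endfacet
facet normal 0.072 -0.869 -0.490
outer loop
vertex 0.21 0.051 -2.978
vertex 0.98 0.38 -3.448
vertex 0.945 -0.093 -2.614
endloop
endfacet
facet normal -0.464 -0.464 0.754
outer loop
vertex 0.21 0.051 -2.978
vertex 0.945 -0.093 -2.614
vertex 0.071 1.71 -2.042
endloop
endfacet
facet normal -0.464 -0.464 0.754
outer loop
vertex 0.071 1.71 -2.042
vertex 0.945 -0.093 -2.614
vertex 0.806 1.566 -1.678
endloop
endfacet
facet normal -0.073 0.868 0.491
outer loop
vertex 0.071 1.71 -2.042
vertex 0.806 1.566 -1.678
vertex 0.84 2.04 -2.512
endloop
endfacet
facet normal 0.074 -0.869 -0.490
outer loop
vertex 0.945 -0.093 -2.614
vertex 0.98 0.38 -3.448
vertex 1.706 0.12 -2.877
endloop
endfacet
facet normal 0.400 -0.425 0.812
outer loop
vertex 0.945 -0.093 -2.614
vertex 1.706 0.12 -2.877
vertex 0.806 1.566 -1.678
endloop
endfacet
facet normal 0.400 -0.425 0.812
outer loop
vertex 0.806 1.566 -1.678
vertex 1.706 0.12 -2.877
vertex 1.567 1.779 -1.941
endloop
endfacet
facet normal -0.074 0.868 0.491
outer loop
vertex 0.806 1.566 -1.678
vertex 1.567 1.779 -1.941
vertex 0.84 2.04 -2.512
endloop
endfacet
facet normal 0.074 -0.869 -0.489
outer loop
vertex 1.706 0.12 -2.877
vertex 0.98 0.38 -3.448
vertex 1.92 0.529 -3.571
endloop
endfacet
facet normal 0.964 -0.065 0.259
outer loop
vertex 1.706 0.12 -2.877
vertex 1.92 0.529 -3.571
vertex 1.567 1.779 -1.941
endloop
endfacet
facet normal 0.964 -0.065 0.259
outer loop
vertex 1.567 1.779 -1.941
vertex 1.92 0.529 -3.571
vertex 1.781 2.188 -2.635
endloop
endfacet
facet normal -0.073 0.869 0.490
outer loop
vertex 1.567 1.779 -1.941
vertex 1.781 2.188 -2.635
vertex 0.84 2.04 -2.512
endloop
endfacet
facet normal 0.074 -0.869 -0.490
outer loop
vertex 1.92 0.529 -3.571
vertex 0.98 0.38 -3.448
vertex 1.426 0.826 -4.172
endloop
endfacet
facet normal 0.802 0.343 -0.489
outer loop
vertex 1.92 0.529 -3.571
vertex 1.426 0.826 -4.172
vertex 1.781 2.188 -2.635
endloop
endfacet
facet normal 0.801 0.344 -0.490
outer loop
vertex 1.781 2.188 -2.635
vertex 1.426 0.826 -4.172
vertex 1.286 2.485 -3.236
endloop
endfacet
facet normal -0.073 0.869 0.489
outer loop
vertex 1.781 2.188 -2.635
vertex 1.286 2.485 -3.236
vertex 0.84 2.04 -2.512
endloop
endfacet
facet normal 0.689 -0.339 -0.641
outer loop
vertex 0.43 -3.564 3.038
vertex -0.197 -4.287 2.747
vertex -0.199 -3.404 2.277
endloop
endfacet
facet normal 0.071 0.986 0.148
outer loop
vertex 0.43 -3.564 3.038
vertex -0.199 -3.404 2.277
vertex -1.643 -3.573 4.093
endloop
endfacet
facet normal 0.689 -0.339 -0.641
outer loop
vertex -0.199 -3.404 2.277
vertex -0.197 -4.287 2.747
vertex -0.826 -4.127 1.986
endloop
endfacet
facet normal -0.599 0.686 -0.413
outer loop
vertex -0.199 -3.404 2.277
vertex -0.826 -4.127 1.986
vertex -1.643 -3.573 4.093
endloop
endfacet
facet normal 0.689 -0.340 -0.641
outer loop
vertex -0.826 -4.127 1.986
vertex -0.197 -4.287 2.747
vertex -0.824 -5.009 2.456
endloop
endfacet
facet normal -0.933 -0.171 -0.317
outer loop
vertex -0.826 -4.127 1.986
vertex -0.824 -5.009 2.456
vertex -1.643 -3.573 4.093
endloop
endfacet
facet normal 0.689 -0.340 -0.641
outer loop
vertex -0.824 -5.009 2.456
vertex -0.197 -4.287 2.747
vertex -0.195 -5.169 3.217
endloop
endfacet
facet normal -0.596 -0.727 0.340
outer loop
vertex -0.824 -5.009 2.456
vertex -0.195 -5.169 3.217
vertex -1.643 -3.573 4.093
endloop
endfacet
facet normal 0.689 -0.340 -0.641
outer loop
vertex -0.195 -5.169 3.217
vertex -0.197 -4.287 2.747
vertex 0.432 -4.447 3.508
endloop
endfacet
facet normal 0.074 -0.427 0.901
outer loop
vertex -0.195 -5.169 3.217
vertex 0.432 -4.447 3.508
vertex -1.643 -3.573 4.093
endloop
endfacet
facet normal 0.689 -0.339 -0.641
outer loop
vertex 0.432 -4.447 3.508
vertex -0.197 -4.287 2.747
vertex 0.43 -3.564 3.038
endloop
endfacet
facet normal 0.408 0.430 0.806
outer loop
vertex 0.432 -4.447 3.508
vertex 0.43 -3.564 3.038
vertex -1.643 -3.573 4.093
endloop
endfacet

endsolid


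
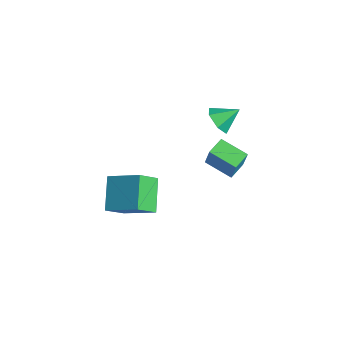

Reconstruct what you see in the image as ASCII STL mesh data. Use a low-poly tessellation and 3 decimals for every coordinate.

solid 
facet normal -0.278 -0.783 -0.557
outer loop
vertex -0.126 3.426 -1.487
vertex -0.797 3.37 -1.074
vertex -0.768 3.821 -1.722
endloop
endfacet
facet normal 0.582 0.709 -0.398
outer loop
vertex -0.126 3.426 -1.487
vertex -0.768 3.821 -1.722
vertex -0.463 4.31 -0.406
endloop
endfacet
facet normal -0.279 -0.782 -0.557
outer loop
vertex -0.768 3.821 -1.722
vertex -0.797 3.37 -1.074
vertex -1.439 3.766 -1.309
endloop
endfacet
facet normal -0.251 0.925 -0.285
outer loop
vertex -0.768 3.821 -1.722
vertex -1.439 3.766 -1.309
vertex -0.463 4.31 -0.406
endloop
endfacet
facet normal -0.279 -0.782 -0.557
outer loop
vertex -1.439 3.766 -1.309
vertex -0.797 3.37 -1.074
vertex -1.468 3.315 -0.661
endloop
endfacet
facet normal -0.696 0.603 0.389
outer loop
vertex -1.439 3.766 -1.309
vertex -1.468 3.315 -0.661
vertex -0.463 4.31 -0.406
endloop
endfacet
facet normal -0.278 -0.783 -0.556
outer loop
vertex -1.468 3.315 -0.661
vertex -0.797 3.37 -1.074
vertex -0.826 2.92 -0.426
endloop
endfacet
facet normal -0.307 0.066 0.949
outer loop
vertex -1.468 3.315 -0.661
vertex -0.826 2.92 -0.426
vertex -0.463 4.31 -0.406
endloop
endfacet
facet normal -0.278 -0.783 -0.556
outer loop
vertex -0.826 2.92 -0.426
vertex -0.797 3.37 -1.074
vertex -0.155 2.975 -0.839
endloop
endfacet
facet normal 0.527 -0.150 0.836
outer loop
vertex -0.826 2.92 -0.426
vertex -0.155 2.975 -0.839
vertex -0.463 4.31 -0.406
endloop
endfacet
facet normal -0.278 -0.783 -0.557
outer loop
vertex -0.155 2.975 -0.839
vertex -0.797 3.37 -1.074
vertex -0.126 3.426 -1.487
endloop
endfacet
facet normal 0.972 0.171 0.163
outer loop
vertex -0.155 2.975 -0.839
vertex -0.126 3.426 -1.487
vertex -0.463 4.31 -0.406
endloop
endfacet
facet normal -0.672 0.438 0.597
outer loop
vertex -1.057 -2.162 -2.643
vertex 0.254 -1.247 -1.837
vertex -1.204 -1.156 -3.547
endloop
endfacet
facet normal -0.733 -0.511 -0.450
outer loop
vertex -0.014 -1.933 -4.603
vertex -1.057 -2.162 -2.643
vertex -1.204 -1.156 -3.547
endloop
endfacet
facet normal -0.672 0.439 0.596
outer loop
vertex -1.204 -1.156 -3.547
vertex 0.254 -1.247 -1.837
vertex 0.107 -0.242 -2.742
endloop
endfacet
facet normal -0.107 0.739 -0.665
outer loop
vertex 0.107 -0.242 -2.742
vertex -0.014 -1.933 -4.603
vertex -1.204 -1.156 -3.547
endloop
endfacet
facet normal 0.107 -0.739 0.665
outer loop
vertex -1.057 -2.162 -2.643
vertex 1.444 -2.024 -2.893
vertex 0.254 -1.247 -1.837
endloop
endfacet
facet normal -0.732 -0.512 -0.449
outer loop
vertex 0.133 -2.938 -3.698
vertex -1.057 -2.162 -2.643
vertex -0.014 -1.933 -4.603
endloop
endfacet
facet normal 0.107 -0.739 0.665
outer loop
vertex 0.133 -2.938 -3.698
vertex 1.444 -2.024 -2.893
vertex -1.057 -2.162 -2.643
endloop
endfacet
facet normal 0.733 0.512 0.449
outer loop
vertex 0.254 -1.247 -1.837
vertex 1.444 -2.024 -2.893
vertex 0.107 -0.242 -2.742
endloop
endfacet
facet normal -0.107 0.739 -0.665
outer loop
vertex 1.297 -1.018 -3.797
vertex -0.014 -1.933 -4.603
vertex 0.107 -0.242 -2.742
endloop
endfacet
facet normal 0.732 0.511 0.450
outer loop
vertex 0.107 -0.242 -2.742
vertex 1.444 -2.024 -2.893
vertex 1.297 -1.018 -3.797
endloop
endfacet
facet normal 0.673 -0.438 -0.596
outer loop
vertex 1.297 -1.018 -3.797
vertex 0.133 -2.938 -3.698
vertex -0.014 -1.933 -4.603
endloop
endfacet
facet normal 0.672 -0.438 -0.597
outer loop
vertex 1.444 -2.024 -2.893
vertex 0.133 -2.938 -3.698
vertex 1.297 -1.018 -3.797
endloop
endfacet
facet normal -0.842 -0.455 0.290
outer loop
vertex -0.818 2.969 -3.241
vertex -1.234 3.85 -3.068
vertex -1.244 3.001 -4.426
endloop
endfacet
facet normal 0.421 -0.890 -0.175
outer loop
vertex -0.006 3.67 -4.852
vertex -0.818 2.969 -3.241
vertex -1.244 3.001 -4.426
endloop
endfacet
facet normal -0.842 -0.454 0.290
outer loop
vertex -1.244 3.001 -4.426
vertex -1.234 3.85 -3.068
vertex -1.66 3.883 -4.253
endloop
endfacet
facet normal -0.338 0.025 -0.941
outer loop
vertex -1.66 3.883 -4.253
vertex -0.006 3.67 -4.852
vertex -1.244 3.001 -4.426
endloop
endfacet
facet normal 0.338 -0.025 0.941
outer loop
vertex -0.818 2.969 -3.241
vertex 0.004 4.519 -3.494
vertex -1.234 3.85 -3.068
endloop
endfacet
facet normal 0.420 -0.890 -0.176
outer loop
vertex 0.42 3.637 -3.667
vertex -0.818 2.969 -3.241
vertex -0.006 3.67 -4.852
endloop
endfacet
facet normal 0.337 -0.025 0.941
outer loop
vertex 0.42 3.637 -3.667
vertex 0.004 4.519 -3.494
vertex -0.818 2.969 -3.241
endloop
endfacet
facet normal -0.420 0.890 0.176
outer loop
vertex -1.234 3.85 -3.068
vertex 0.004 4.519 -3.494
vertex -1.66 3.883 -4.253
endloop
endfacet
facet normal -0.338 0.025 -0.941
outer loop
vertex -0.422 4.551 -4.679
vertex -0.006 3.67 -4.852
vertex -1.66 3.883 -4.253
endloop
endfacet
facet normal -0.420 0.890 0.175
outer loop
vertex -1.66 3.883 -4.253
vertex 0.004 4.519 -3.494
vertex -0.422 4.551 -4.679
endloop
endfacet
facet normal 0.842 0.455 -0.290
outer loop
vertex -0.422 4.551 -4.679
vertex 0.42 3.637 -3.667
vertex -0.006 3.67 -4.852
endloop
endfacet
facet normal 0.842 0.454 -0.291
outer loop
vertex 0.004 4.519 -3.494
vertex 0.42 3.637 -3.667
vertex -0.422 4.551 -4.679
endloop
endfacet

endsolid


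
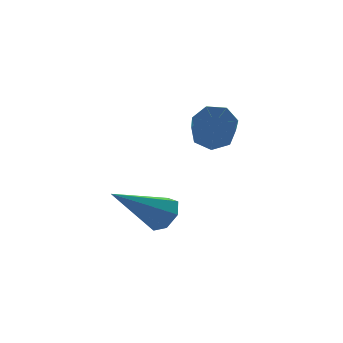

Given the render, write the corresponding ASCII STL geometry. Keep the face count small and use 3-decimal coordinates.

solid 
facet normal 0.822 0.143 -0.551
outer loop
vertex 2.145 2.132 -0.627
vertex 1.91 1.756 -1.075
vertex 1.844 2.38 -1.011
endloop
endfacet
facet normal -0.092 0.802 0.590
outer loop
vertex 2.145 2.132 -0.627
vertex 1.844 2.38 -1.011
vertex 0.35 1.484 -0.025
endloop
endfacet
facet normal 0.821 0.144 -0.552
outer loop
vertex 1.844 2.38 -1.011
vertex 1.91 1.756 -1.075
vertex 1.593 2.158 -1.442
endloop
endfacet
facet normal -0.559 0.823 -0.099
outer loop
vertex 1.844 2.38 -1.011
vertex 1.593 2.158 -1.442
vertex 0.35 1.484 -0.025
endloop
endfacet
facet normal 0.821 0.143 -0.553
outer loop
vertex 1.593 2.158 -1.442
vertex 1.91 1.756 -1.075
vertex 1.58 1.634 -1.597
endloop
endfacet
facet normal -0.781 0.195 -0.593
outer loop
vertex 1.593 2.158 -1.442
vertex 1.58 1.634 -1.597
vertex 0.35 1.484 -0.025
endloop
endfacet
facet normal 0.821 0.143 -0.553
outer loop
vertex 1.58 1.634 -1.597
vertex 1.91 1.756 -1.075
vertex 1.816 1.202 -1.358
endloop
endfacet
facet normal -0.593 -0.613 -0.522
outer loop
vertex 1.58 1.634 -1.597
vertex 1.816 1.202 -1.358
vertex 0.35 1.484 -0.025
endloop
endfacet
facet normal 0.821 0.143 -0.553
outer loop
vertex 1.816 1.202 -1.358
vertex 1.91 1.756 -1.075
vertex 2.123 1.188 -0.906
endloop
endfacet
facet normal -0.135 -0.989 0.061
outer loop
vertex 1.816 1.202 -1.358
vertex 2.123 1.188 -0.906
vertex 0.35 1.484 -0.025
endloop
endfacet
facet normal 0.822 0.144 -0.551
outer loop
vertex 2.123 1.188 -0.906
vertex 1.91 1.756 -1.075
vertex 2.269 1.602 -0.58
endloop
endfacet
facet normal 0.247 -0.652 0.717
outer loop
vertex 2.123 1.188 -0.906
vertex 2.269 1.602 -0.58
vertex 0.35 1.484 -0.025
endloop
endfacet
facet normal 0.822 0.143 -0.551
outer loop
vertex 2.269 1.602 -0.58
vertex 1.91 1.756 -1.075
vertex 2.145 2.132 -0.627
endloop
endfacet
facet normal 0.266 0.147 0.953
outer loop
vertex 2.269 1.602 -0.58
vertex 2.145 2.132 -0.627
vertex 0.35 1.484 -0.025
endloop
endfacet
facet normal 0.265 0.828 -0.494
outer loop
vertex 3.92 2.093 1.207
vertex 3.552 2.436 1.585
vertex 4.159 2.286 1.659
endloop
endfacet
facet normal 0.860 -0.434 -0.269
outer loop
vertex 3.92 2.093 1.207
vertex 4.159 2.286 1.659
vertex 3.476 0.701 2.036
endloop
endfacet
facet normal 0.860 -0.434 -0.269
outer loop
vertex 3.476 0.701 2.036
vertex 4.159 2.286 1.659
vertex 3.715 0.894 2.488
endloop
endfacet
facet normal -0.264 -0.829 0.493
outer loop
vertex 3.476 0.701 2.036
vertex 3.715 0.894 2.488
vertex 3.108 1.044 2.415
endloop
endfacet
facet normal 0.265 0.829 -0.493
outer loop
vertex 4.159 2.286 1.659
vertex 3.552 2.436 1.585
vertex 3.941 2.592 2.056
endloop
endfacet
facet normal 0.878 0.005 0.478
outer loop
vertex 4.159 2.286 1.659
vertex 3.941 2.592 2.056
vertex 3.715 0.894 2.488
endloop
endfacet
facet normal 0.878 0.005 0.478
outer loop
vertex 3.715 0.894 2.488
vertex 3.941 2.592 2.056
vertex 3.497 1.2 2.885
endloop
endfacet
facet normal -0.264 -0.829 0.494
outer loop
vertex 3.715 0.894 2.488
vertex 3.497 1.2 2.885
vertex 3.108 1.044 2.415
endloop
endfacet
facet normal 0.266 0.828 -0.494
outer loop
vertex 3.941 2.592 2.056
vertex 3.552 2.436 1.585
vertex 3.43 2.781 2.098
endloop
endfacet
facet normal 0.234 0.441 0.866
outer loop
vertex 3.941 2.592 2.056
vertex 3.43 2.781 2.098
vertex 3.497 1.2 2.885
endloop
endfacet
facet normal 0.236 0.441 0.866
outer loop
vertex 3.497 1.2 2.885
vertex 3.43 2.781 2.098
vertex 2.986 1.389 2.928
endloop
endfacet
facet normal -0.265 -0.828 0.494
outer loop
vertex 3.497 1.2 2.885
vertex 2.986 1.389 2.928
vertex 3.108 1.044 2.415
endloop
endfacet
facet normal 0.264 0.828 -0.494
outer loop
vertex 3.43 2.781 2.098
vertex 3.552 2.436 1.585
vertex 3.011 2.71 1.755
endloop
endfacet
facet normal -0.584 0.545 0.601
outer loop
vertex 3.43 2.781 2.098
vertex 3.011 2.71 1.755
vertex 2.986 1.389 2.928
endloop
endfacet
facet normal -0.585 0.545 0.601
outer loop
vertex 2.986 1.389 2.928
vertex 3.011 2.71 1.755
vertex 2.566 1.318 2.584
endloop
endfacet
facet normal -0.265 -0.828 0.494
outer loop
vertex 2.986 1.389 2.928
vertex 2.566 1.318 2.584
vertex 3.108 1.044 2.415
endloop
endfacet
facet normal 0.264 0.828 -0.494
outer loop
vertex 3.011 2.71 1.755
vertex 3.552 2.436 1.585
vertex 2.999 2.433 1.284
endloop
endfacet
facet normal -0.964 0.239 -0.116
outer loop
vertex 3.011 2.71 1.755
vertex 2.999 2.433 1.284
vertex 2.566 1.318 2.584
endloop
endfacet
facet normal -0.964 0.238 -0.117
outer loop
vertex 2.566 1.318 2.584
vertex 2.999 2.433 1.284
vertex 2.555 1.041 2.113
endloop
endfacet
facet normal -0.265 -0.828 0.493
outer loop
vertex 2.566 1.318 2.584
vertex 2.555 1.041 2.113
vertex 3.108 1.044 2.415
endloop
endfacet
facet normal 0.265 0.828 -0.494
outer loop
vertex 2.999 2.433 1.284
vertex 3.552 2.436 1.585
vertex 3.404 2.158 1.04
endloop
endfacet
facet normal -0.618 -0.247 -0.746
outer loop
vertex 2.999 2.433 1.284
vertex 3.404 2.158 1.04
vertex 2.555 1.041 2.113
endloop
endfacet
facet normal -0.618 -0.247 -0.746
outer loop
vertex 2.555 1.041 2.113
vertex 3.404 2.158 1.04
vertex 2.96 0.766 1.869
endloop
endfacet
facet normal -0.265 -0.828 0.494
outer loop
vertex 2.555 1.041 2.113
vertex 2.96 0.766 1.869
vertex 3.108 1.044 2.415
endloop
endfacet
facet normal 0.264 0.828 -0.494
outer loop
vertex 3.404 2.158 1.04
vertex 3.552 2.436 1.585
vertex 3.92 2.093 1.207
endloop
endfacet
facet normal 0.195 -0.547 -0.814
outer loop
vertex 3.404 2.158 1.04
vertex 3.92 2.093 1.207
vertex 2.96 0.766 1.869
endloop
endfacet
facet normal 0.195 -0.547 -0.814
outer loop
vertex 2.96 0.766 1.869
vertex 3.92 2.093 1.207
vertex 3.476 0.701 2.036
endloop
endfacet
facet normal -0.264 -0.829 0.494
outer loop
vertex 2.96 0.766 1.869
vertex 3.476 0.701 2.036
vertex 3.108 1.044 2.415
endloop
endfacet

endsolid


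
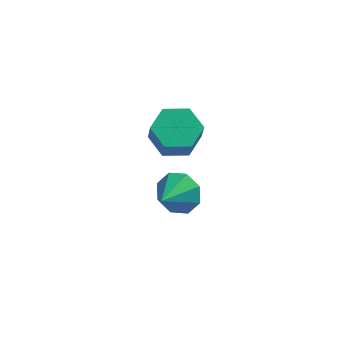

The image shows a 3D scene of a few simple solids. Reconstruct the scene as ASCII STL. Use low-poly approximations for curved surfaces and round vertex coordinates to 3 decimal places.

solid 
facet normal -0.118 0.377 -0.919
outer loop
vertex 1.854 -1.208 2.071
vertex 1.254 -0.521 2.43
vertex 2.218 -0.35 2.376
endloop
endfacet
facet normal 0.921 -0.304 -0.244
outer loop
vertex 1.854 -1.208 2.071
vertex 2.218 -0.35 2.376
vertex 1.986 -1.626 3.091
endloop
endfacet
facet normal 0.921 -0.304 -0.243
outer loop
vertex 1.986 -1.626 3.091
vertex 2.218 -0.35 2.376
vertex 2.349 -0.768 3.395
endloop
endfacet
facet normal 0.119 -0.376 0.919
outer loop
vertex 1.986 -1.626 3.091
vertex 2.349 -0.768 3.395
vertex 1.386 -0.939 3.45
endloop
endfacet
facet normal -0.118 0.377 -0.919
outer loop
vertex 2.218 -0.35 2.376
vertex 1.254 -0.521 2.43
vertex 1.618 0.337 2.735
endloop
endfacet
facet normal 0.782 0.606 0.148
outer loop
vertex 2.218 -0.35 2.376
vertex 1.618 0.337 2.735
vertex 2.349 -0.768 3.395
endloop
endfacet
facet normal 0.782 0.605 0.147
outer loop
vertex 2.349 -0.768 3.395
vertex 1.618 0.337 2.735
vertex 1.75 -0.081 3.754
endloop
endfacet
facet normal 0.119 -0.376 0.919
outer loop
vertex 2.349 -0.768 3.395
vertex 1.75 -0.081 3.754
vertex 1.386 -0.939 3.45
endloop
endfacet
facet normal -0.118 0.377 -0.919
outer loop
vertex 1.618 0.337 2.735
vertex 1.254 -0.521 2.43
vertex 0.654 0.166 2.789
endloop
endfacet
facet normal -0.139 0.910 0.391
outer loop
vertex 1.618 0.337 2.735
vertex 0.654 0.166 2.789
vertex 1.75 -0.081 3.754
endloop
endfacet
facet normal -0.139 0.910 0.391
outer loop
vertex 1.75 -0.081 3.754
vertex 0.654 0.166 2.789
vertex 0.786 -0.252 3.809
endloop
endfacet
facet normal 0.119 -0.376 0.919
outer loop
vertex 1.75 -0.081 3.754
vertex 0.786 -0.252 3.809
vertex 1.386 -0.939 3.45
endloop
endfacet
facet normal -0.119 0.376 -0.919
outer loop
vertex 0.654 0.166 2.789
vertex 1.254 -0.521 2.43
vertex 0.291 -0.692 2.485
endloop
endfacet
facet normal -0.921 0.303 0.244
outer loop
vertex 0.654 0.166 2.789
vertex 0.291 -0.692 2.485
vertex 0.786 -0.252 3.809
endloop
endfacet
facet normal -0.921 0.304 0.243
outer loop
vertex 0.786 -0.252 3.809
vertex 0.291 -0.692 2.485
vertex 0.422 -1.11 3.504
endloop
endfacet
facet normal 0.118 -0.377 0.919
outer loop
vertex 0.786 -0.252 3.809
vertex 0.422 -1.11 3.504
vertex 1.386 -0.939 3.45
endloop
endfacet
facet normal -0.119 0.376 -0.919
outer loop
vertex 0.291 -0.692 2.485
vertex 1.254 -0.521 2.43
vertex 0.89 -1.379 2.126
endloop
endfacet
facet normal -0.782 -0.605 -0.148
outer loop
vertex 0.291 -0.692 2.485
vertex 0.89 -1.379 2.126
vertex 0.422 -1.11 3.504
endloop
endfacet
facet normal -0.782 -0.606 -0.147
outer loop
vertex 0.422 -1.11 3.504
vertex 0.89 -1.379 2.126
vertex 1.022 -1.797 3.145
endloop
endfacet
facet normal 0.118 -0.377 0.919
outer loop
vertex 0.422 -1.11 3.504
vertex 1.022 -1.797 3.145
vertex 1.386 -0.939 3.45
endloop
endfacet
facet normal -0.119 0.376 -0.919
outer loop
vertex 0.89 -1.379 2.126
vertex 1.254 -0.521 2.43
vertex 1.854 -1.208 2.071
endloop
endfacet
facet normal 0.139 -0.910 -0.391
outer loop
vertex 0.89 -1.379 2.126
vertex 1.854 -1.208 2.071
vertex 1.022 -1.797 3.145
endloop
endfacet
facet normal 0.139 -0.910 -0.391
outer loop
vertex 1.022 -1.797 3.145
vertex 1.854 -1.208 2.071
vertex 1.986 -1.626 3.091
endloop
endfacet
facet normal 0.118 -0.377 0.919
outer loop
vertex 1.022 -1.797 3.145
vertex 1.986 -1.626 3.091
vertex 1.386 -0.939 3.45
endloop
endfacet
facet normal 0.345 0.788 -0.511
outer loop
vertex 2.22 -0.619 -1.629
vertex 1.358 -0.199 -1.563
vertex 2.155 -0.201 -1.028
endloop
endfacet
facet normal 0.629 -0.605 0.488
outer loop
vertex 2.22 -0.619 -1.629
vertex 2.155 -0.201 -1.028
vertex 0.842 -1.381 -0.797
endloop
endfacet
facet normal 0.345 0.787 -0.511
outer loop
vertex 2.155 -0.201 -1.028
vertex 1.358 -0.199 -1.563
vertex 1.624 0.218 -0.741
endloop
endfacet
facet normal 0.340 -0.199 0.919
outer loop
vertex 2.155 -0.201 -1.028
vertex 1.624 0.218 -0.741
vertex 0.842 -1.381 -0.797
endloop
endfacet
facet normal 0.345 0.788 -0.511
outer loop
vertex 1.624 0.218 -0.741
vertex 1.358 -0.199 -1.563
vertex 0.937 0.392 -0.936
endloop
endfacet
facet normal -0.251 0.089 0.964
outer loop
vertex 1.624 0.218 -0.741
vertex 0.937 0.392 -0.936
vertex 0.842 -1.381 -0.797
endloop
endfacet
facet normal 0.345 0.788 -0.511
outer loop
vertex 0.937 0.392 -0.936
vertex 1.358 -0.199 -1.563
vertex 0.497 0.22 -1.498
endloop
endfacet
facet normal -0.797 0.090 0.597
outer loop
vertex 0.937 0.392 -0.936
vertex 0.497 0.22 -1.498
vertex 0.842 -1.381 -0.797
endloop
endfacet
facet normal 0.345 0.788 -0.511
outer loop
vertex 0.497 0.22 -1.498
vertex 1.358 -0.199 -1.563
vertex 0.562 -0.198 -2.099
endloop
endfacet
facet normal -0.980 -0.197 0.031
outer loop
vertex 0.497 0.22 -1.498
vertex 0.562 -0.198 -2.099
vertex 0.842 -1.381 -0.797
endloop
endfacet
facet normal 0.345 0.787 -0.511
outer loop
vertex 0.562 -0.198 -2.099
vertex 1.358 -0.199 -1.563
vertex 1.093 -0.617 -2.386
endloop
endfacet
facet normal -0.691 -0.603 -0.399
outer loop
vertex 0.562 -0.198 -2.099
vertex 1.093 -0.617 -2.386
vertex 0.842 -1.381 -0.797
endloop
endfacet
facet normal 0.344 0.788 -0.511
outer loop
vertex 1.093 -0.617 -2.386
vertex 1.358 -0.199 -1.563
vertex 1.78 -0.791 -2.191
endloop
endfacet
facet normal -0.100 -0.891 -0.444
outer loop
vertex 1.093 -0.617 -2.386
vertex 1.78 -0.791 -2.191
vertex 0.842 -1.381 -0.797
endloop
endfacet
facet normal 0.345 0.788 -0.511
outer loop
vertex 1.78 -0.791 -2.191
vertex 1.358 -0.199 -1.563
vertex 2.22 -0.619 -1.629
endloop
endfacet
facet normal 0.447 -0.891 -0.077
outer loop
vertex 1.78 -0.791 -2.191
vertex 2.22 -0.619 -1.629
vertex 0.842 -1.381 -0.797
endloop
endfacet

endsolid


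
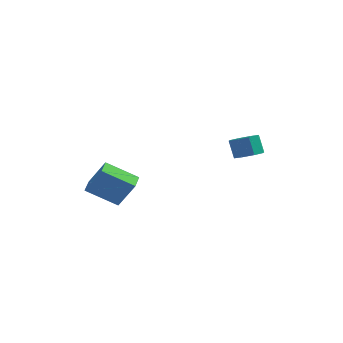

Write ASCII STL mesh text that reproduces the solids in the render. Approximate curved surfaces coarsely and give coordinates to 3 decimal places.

solid 
facet normal -0.511 -0.005 -0.860
outer loop
vertex -4.336 -0.373 -2.557
vertex -4.538 0.661 -2.443
vertex -2.567 0.089 -3.61
endloop
endfacet
facet normal 0.191 -0.976 -0.108
outer loop
vertex -1.562 0.099 -1.917
vertex -4.336 -0.373 -2.557
vertex -2.567 0.089 -3.61
endloop
endfacet
facet normal -0.511 -0.006 -0.860
outer loop
vertex -2.567 0.089 -3.61
vertex -4.538 0.661 -2.443
vertex -2.769 1.123 -3.497
endloop
endfacet
facet normal 0.839 0.218 -0.499
outer loop
vertex -2.769 1.123 -3.497
vertex -1.562 0.099 -1.917
vertex -2.567 0.089 -3.61
endloop
endfacet
facet normal -0.838 -0.219 0.499
outer loop
vertex -4.336 -0.373 -2.557
vertex -3.533 0.671 -0.75
vertex -4.538 0.661 -2.443
endloop
endfacet
facet normal 0.191 -0.976 -0.107
outer loop
vertex -3.331 -0.363 -0.863
vertex -4.336 -0.373 -2.557
vertex -1.562 0.099 -1.917
endloop
endfacet
facet normal -0.839 -0.218 0.499
outer loop
vertex -3.331 -0.363 -0.863
vertex -3.533 0.671 -0.75
vertex -4.336 -0.373 -2.557
endloop
endfacet
facet normal -0.191 0.976 0.107
outer loop
vertex -4.538 0.661 -2.443
vertex -3.533 0.671 -0.75
vertex -2.769 1.123 -3.497
endloop
endfacet
facet normal 0.839 0.219 -0.499
outer loop
vertex -1.764 1.133 -1.803
vertex -1.562 0.099 -1.917
vertex -2.769 1.123 -3.497
endloop
endfacet
facet normal -0.191 0.976 0.107
outer loop
vertex -2.769 1.123 -3.497
vertex -3.533 0.671 -0.75
vertex -1.764 1.133 -1.803
endloop
endfacet
facet normal 0.511 0.005 0.860
outer loop
vertex -1.764 1.133 -1.803
vertex -3.331 -0.363 -0.863
vertex -1.562 0.099 -1.917
endloop
endfacet
facet normal 0.510 0.006 0.860
outer loop
vertex -3.533 0.671 -0.75
vertex -3.331 -0.363 -0.863
vertex -1.764 1.133 -1.803
endloop
endfacet
facet normal 0.362 -0.298 -0.883
outer loop
vertex 4.563 3.348 0.202
vertex 3.751 3.368 -0.138
vertex 4.409 3.948 -0.064
endloop
endfacet
facet normal 0.903 0.345 0.255
outer loop
vertex 4.563 3.348 0.202
vertex 4.409 3.948 -0.064
vertex 4.12 3.713 1.279
endloop
endfacet
facet normal 0.903 0.345 0.255
outer loop
vertex 4.12 3.713 1.279
vertex 4.409 3.948 -0.064
vertex 3.966 4.312 1.013
endloop
endfacet
facet normal -0.364 0.298 0.882
outer loop
vertex 4.12 3.713 1.279
vertex 3.966 4.312 1.013
vertex 3.309 3.732 0.938
endloop
endfacet
facet normal 0.363 -0.300 -0.882
outer loop
vertex 4.409 3.948 -0.064
vertex 3.751 3.368 -0.138
vertex 3.87 4.207 -0.374
endloop
endfacet
facet normal 0.477 0.873 -0.099
outer loop
vertex 4.409 3.948 -0.064
vertex 3.87 4.207 -0.374
vertex 3.966 4.312 1.013
endloop
endfacet
facet normal 0.478 0.873 -0.099
outer loop
vertex 3.966 4.312 1.013
vertex 3.87 4.207 -0.374
vertex 3.427 4.572 0.703
endloop
endfacet
facet normal -0.364 0.298 0.883
outer loop
vertex 3.966 4.312 1.013
vertex 3.427 4.572 0.703
vertex 3.309 3.732 0.938
endloop
endfacet
facet normal 0.363 -0.300 -0.882
outer loop
vertex 3.87 4.207 -0.374
vertex 3.751 3.368 -0.138
vertex 3.262 3.975 -0.545
endloop
endfacet
facet normal -0.228 0.890 -0.395
outer loop
vertex 3.87 4.207 -0.374
vertex 3.262 3.975 -0.545
vertex 3.427 4.572 0.703
endloop
endfacet
facet normal -0.228 0.890 -0.395
outer loop
vertex 3.427 4.572 0.703
vertex 3.262 3.975 -0.545
vertex 2.819 4.34 0.532
endloop
endfacet
facet normal -0.362 0.298 0.883
outer loop
vertex 3.427 4.572 0.703
vertex 2.819 4.34 0.532
vertex 3.309 3.732 0.938
endloop
endfacet
facet normal 0.364 -0.298 -0.882
outer loop
vertex 3.262 3.975 -0.545
vertex 3.751 3.368 -0.138
vertex 2.94 3.387 -0.479
endloop
endfacet
facet normal -0.800 0.386 -0.460
outer loop
vertex 3.262 3.975 -0.545
vertex 2.94 3.387 -0.479
vertex 2.819 4.34 0.532
endloop
endfacet
facet normal -0.800 0.386 -0.460
outer loop
vertex 2.819 4.34 0.532
vertex 2.94 3.387 -0.479
vertex 2.497 3.752 0.598
endloop
endfacet
facet normal -0.362 0.298 0.883
outer loop
vertex 2.819 4.34 0.532
vertex 2.497 3.752 0.598
vertex 3.309 3.732 0.938
endloop
endfacet
facet normal 0.364 -0.298 -0.882
outer loop
vertex 2.94 3.387 -0.479
vertex 3.751 3.368 -0.138
vertex 3.094 2.788 -0.213
endloop
endfacet
facet normal -0.903 -0.345 -0.255
outer loop
vertex 2.94 3.387 -0.479
vertex 3.094 2.788 -0.213
vertex 2.497 3.752 0.598
endloop
endfacet
facet normal -0.903 -0.345 -0.255
outer loop
vertex 2.497 3.752 0.598
vertex 3.094 2.788 -0.213
vertex 2.651 3.152 0.864
endloop
endfacet
facet normal -0.362 0.298 0.883
outer loop
vertex 2.497 3.752 0.598
vertex 2.651 3.152 0.864
vertex 3.309 3.732 0.938
endloop
endfacet
facet normal 0.364 -0.298 -0.883
outer loop
vertex 3.094 2.788 -0.213
vertex 3.751 3.368 -0.138
vertex 3.633 2.528 0.097
endloop
endfacet
facet normal -0.478 -0.873 0.099
outer loop
vertex 3.094 2.788 -0.213
vertex 3.633 2.528 0.097
vertex 2.651 3.152 0.864
endloop
endfacet
facet normal -0.477 -0.873 0.100
outer loop
vertex 2.651 3.152 0.864
vertex 3.633 2.528 0.097
vertex 3.19 2.893 1.174
endloop
endfacet
facet normal -0.363 0.300 0.882
outer loop
vertex 2.651 3.152 0.864
vertex 3.19 2.893 1.174
vertex 3.309 3.732 0.938
endloop
endfacet
facet normal 0.362 -0.298 -0.883
outer loop
vertex 3.633 2.528 0.097
vertex 3.751 3.368 -0.138
vertex 4.241 2.76 0.268
endloop
endfacet
facet normal 0.228 -0.890 0.395
outer loop
vertex 3.633 2.528 0.097
vertex 4.241 2.76 0.268
vertex 3.19 2.893 1.174
endloop
endfacet
facet normal 0.228 -0.890 0.395
outer loop
vertex 3.19 2.893 1.174
vertex 4.241 2.76 0.268
vertex 3.798 3.125 1.345
endloop
endfacet
facet normal -0.363 0.300 0.882
outer loop
vertex 3.19 2.893 1.174
vertex 3.798 3.125 1.345
vertex 3.309 3.732 0.938
endloop
endfacet
facet normal 0.362 -0.298 -0.883
outer loop
vertex 4.241 2.76 0.268
vertex 3.751 3.368 -0.138
vertex 4.563 3.348 0.202
endloop
endfacet
facet normal 0.800 -0.386 0.460
outer loop
vertex 4.241 2.76 0.268
vertex 4.563 3.348 0.202
vertex 3.798 3.125 1.345
endloop
endfacet
facet normal 0.800 -0.386 0.460
outer loop
vertex 3.798 3.125 1.345
vertex 4.563 3.348 0.202
vertex 4.12 3.713 1.279
endloop
endfacet
facet normal -0.364 0.298 0.882
outer loop
vertex 3.798 3.125 1.345
vertex 4.12 3.713 1.279
vertex 3.309 3.732 0.938
endloop
endfacet

endsolid
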